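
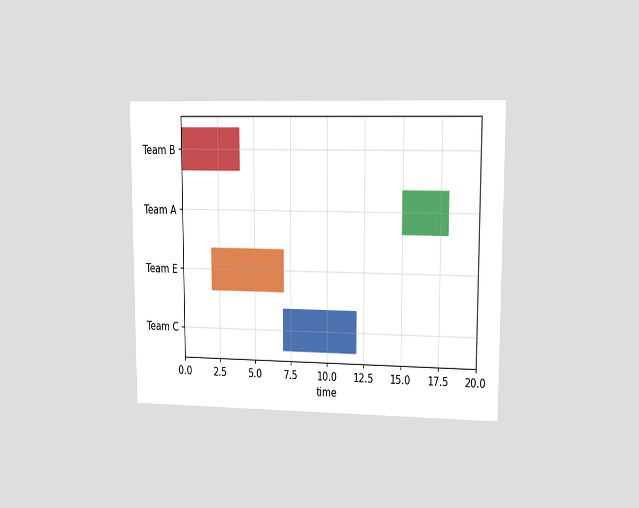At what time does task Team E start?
2

The chart is viewed at a slight angle. The Team E bar begins at t=2.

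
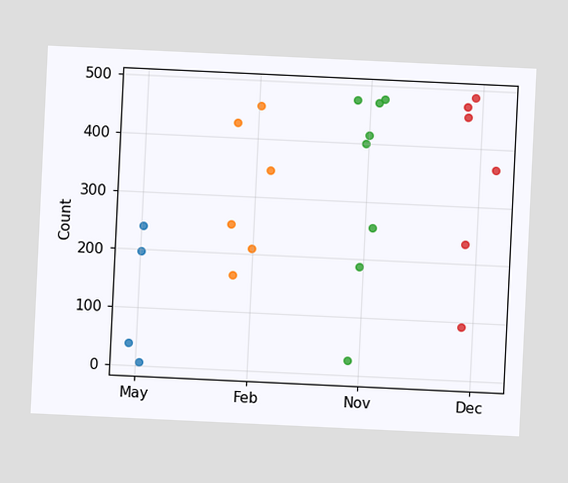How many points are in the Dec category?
6

The chart is tilted about 3° clockwise. Counting the markers in the Dec column gives 6.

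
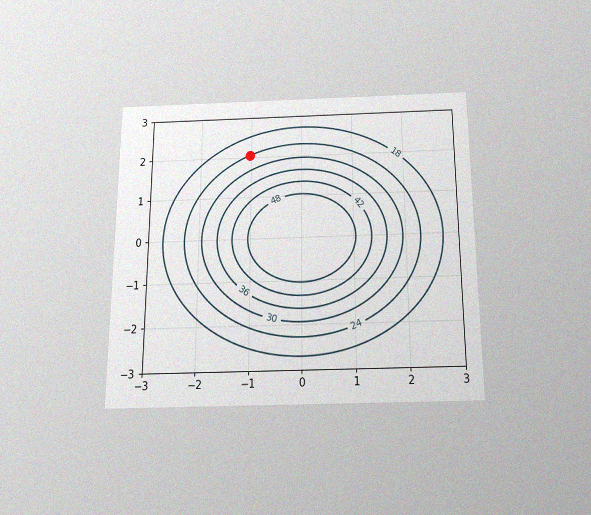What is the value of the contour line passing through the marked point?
The chart is viewed slightly from below, with some photo noise. The marked point sits on the contour labelled 24.

24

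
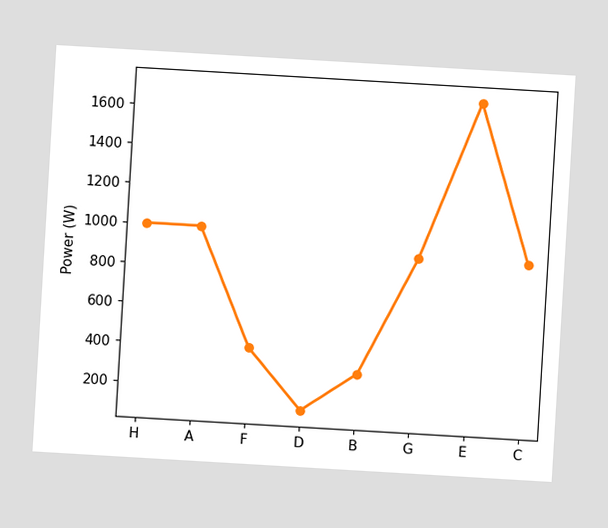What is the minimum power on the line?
100W

The chart is tilted about 3° clockwise. The lowest point is at D, and reading across to the y-axis gives 100W.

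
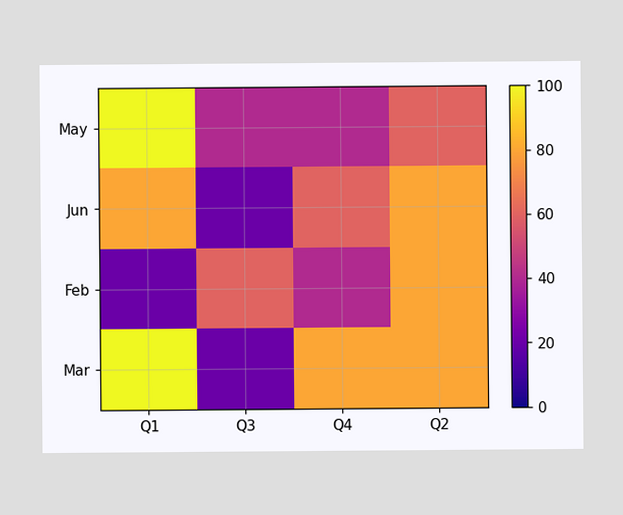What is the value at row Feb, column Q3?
60

Matching cell (Feb, Q3) against the colorbar gives 60.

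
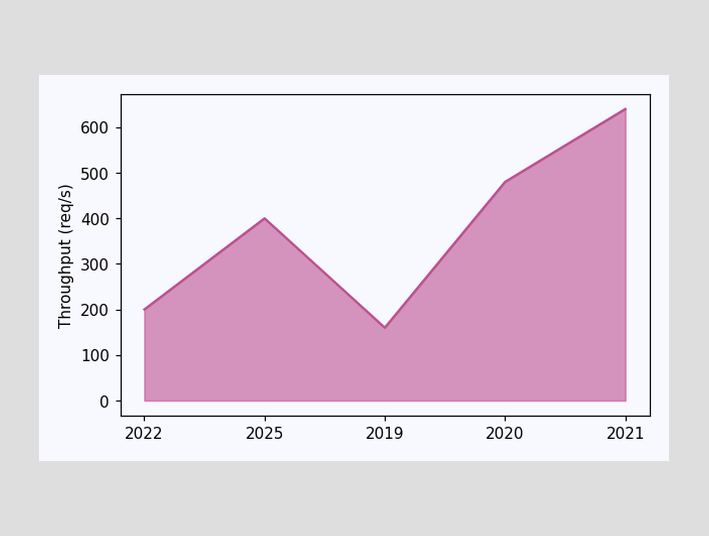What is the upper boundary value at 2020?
480req/s

At 2020 the upper boundary is at 480req/s.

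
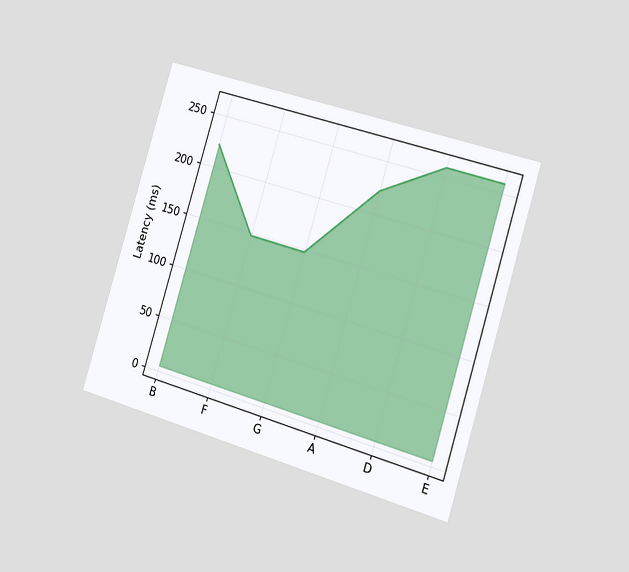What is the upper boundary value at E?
The chart is tilted about 17° clockwise and viewed slightly from the right. At E the upper boundary is at 259ms.

259ms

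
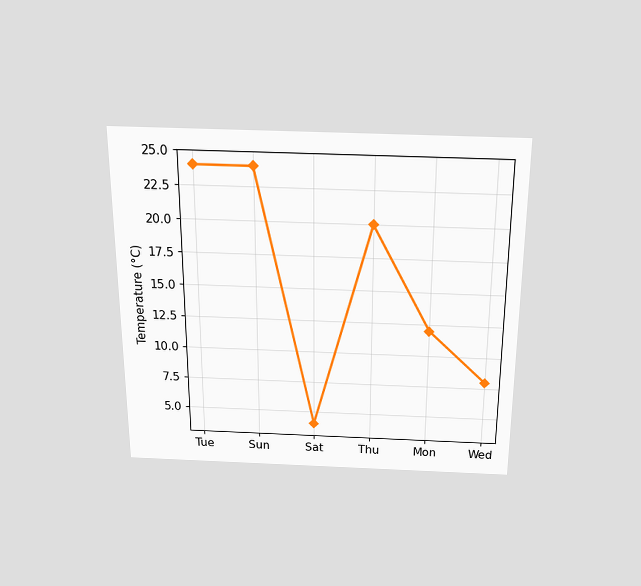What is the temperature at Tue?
The chart is viewed slightly from above. At Tue, the line is at 24°C.

24°C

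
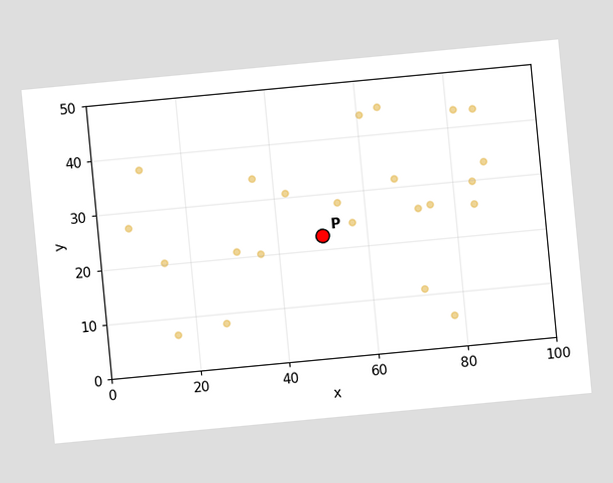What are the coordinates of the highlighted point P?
The chart is tilted about 5° counter-clockwise. Following the gridlines from P to each axis, P sits at (50, 22.5).

(50, 22.5)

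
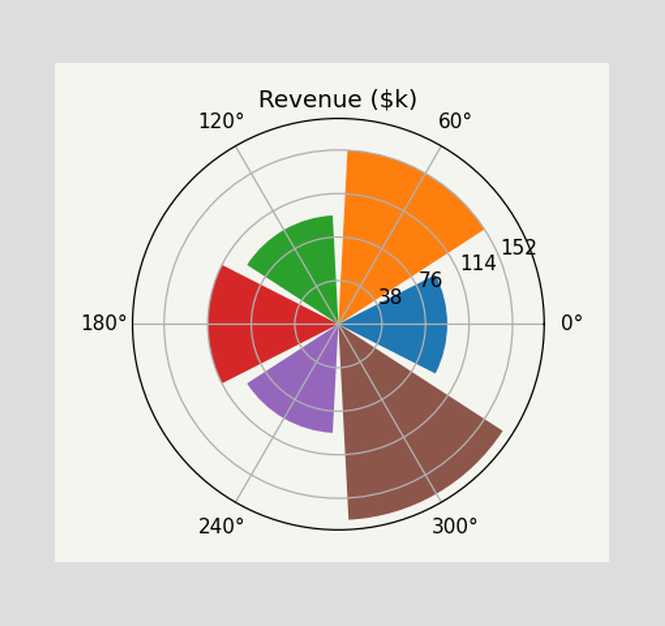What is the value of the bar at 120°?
$95k

The bar at 120° reaches $95k on the radial axis.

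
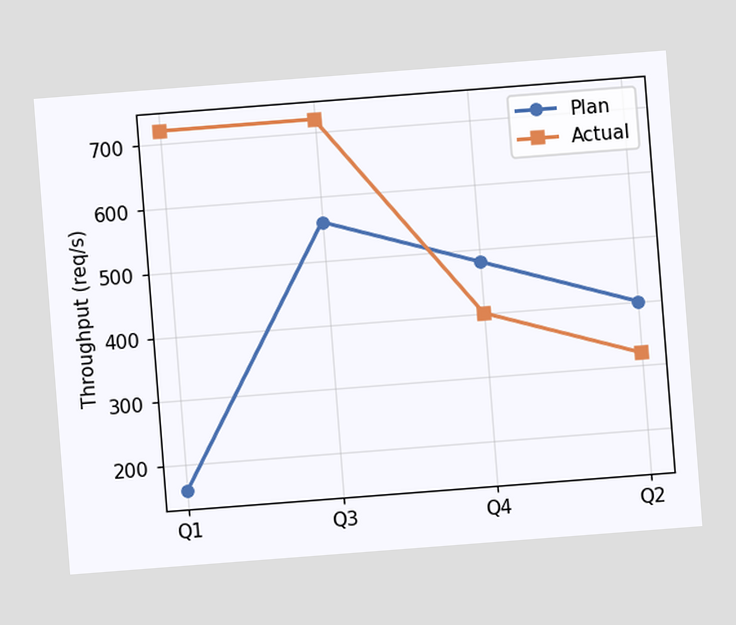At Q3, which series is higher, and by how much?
The chart is tilted about 4° counter-clockwise. At Q3, Actual sits above the other line by 160req/s.

Actual, by 160req/s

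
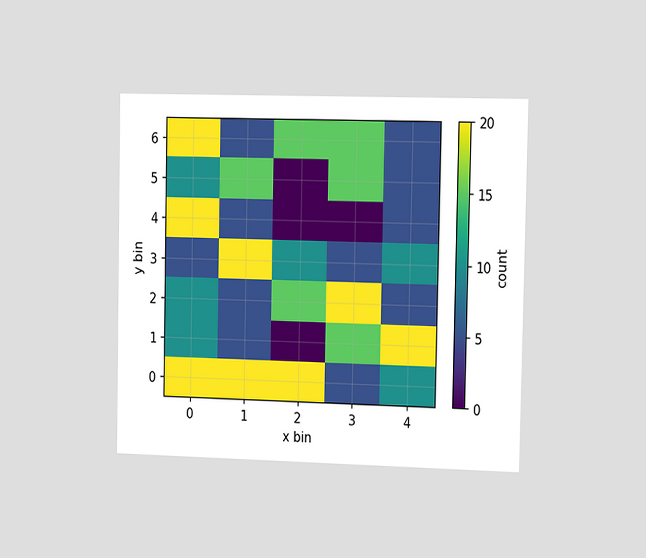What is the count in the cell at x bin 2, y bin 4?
0

The chart is viewed slightly from the right. Matching the cell (2, 4) against the colorbar gives 0.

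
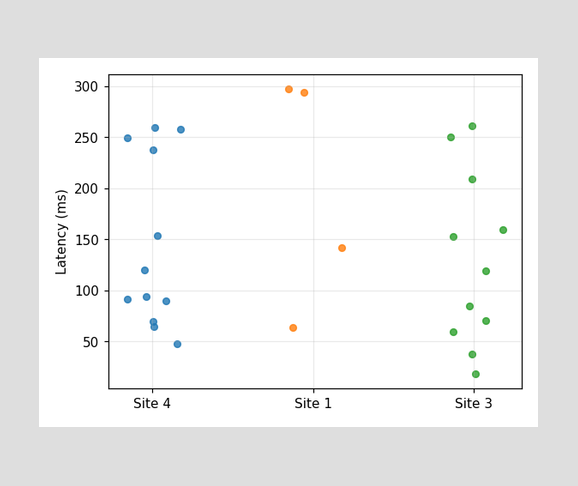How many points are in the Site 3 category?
11

Counting the markers in the Site 3 column gives 11.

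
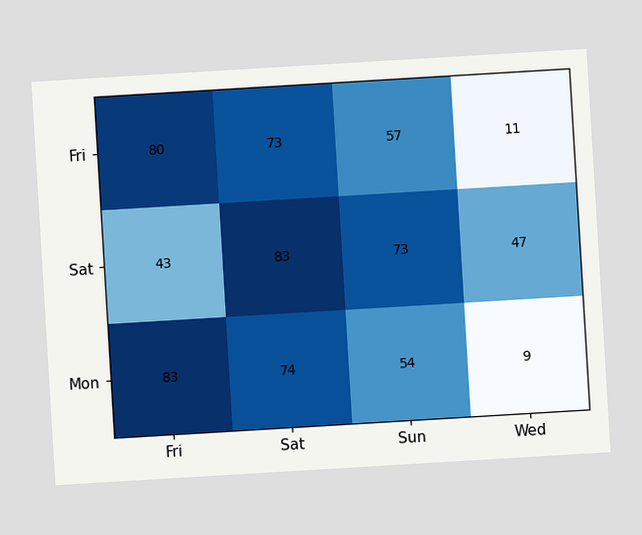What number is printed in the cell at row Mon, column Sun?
54

The chart is tilted about 3° counter-clockwise. The (Mon, Sun) cell reads 54.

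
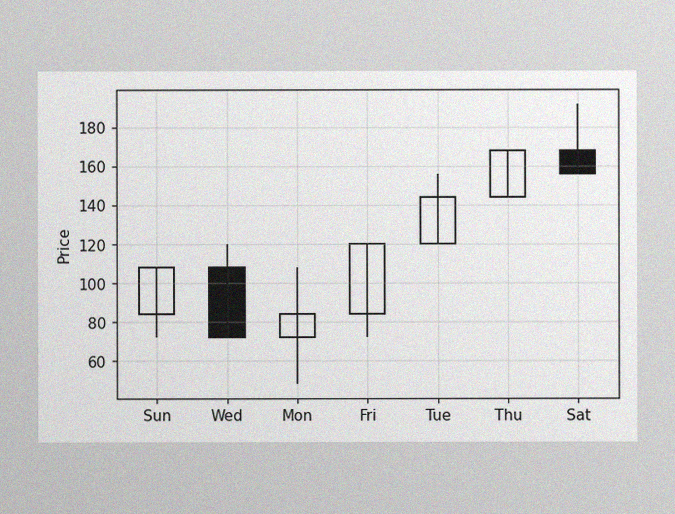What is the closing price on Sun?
The image has some photo noise and uneven lighting. The Sun candle closes at 108.

108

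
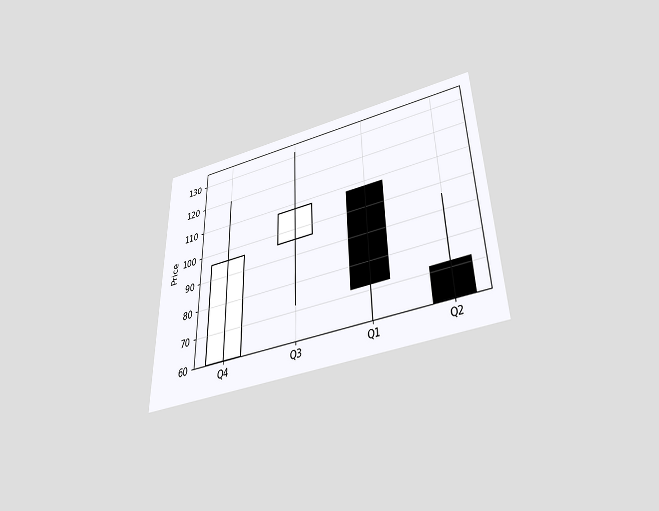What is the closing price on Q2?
60

The chart is viewed slightly from below. The Q2 candle closes at 60.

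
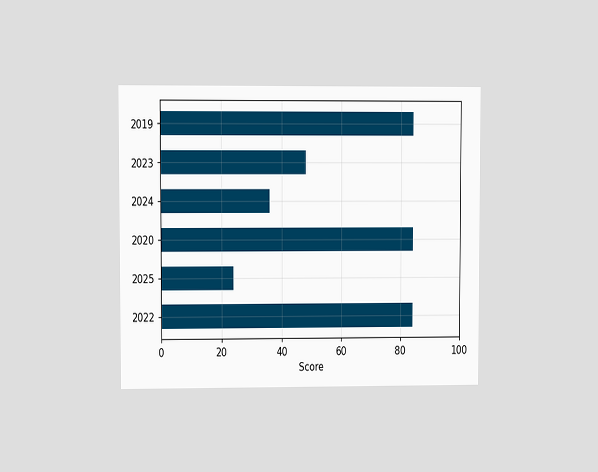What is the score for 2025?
The chart is viewed at a slight angle. Reading along the chart's x-axis, the 2025 bar reaches 24.

24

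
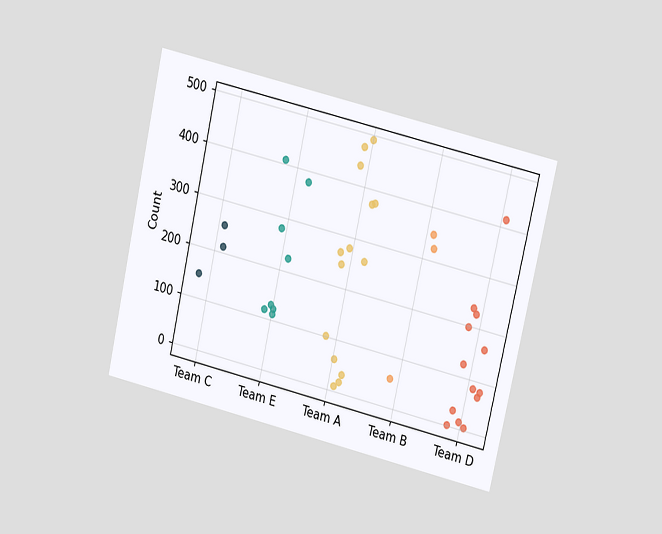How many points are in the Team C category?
3

The chart is tilted about 13° clockwise and viewed at a slight angle. Counting the markers in the Team C column gives 3.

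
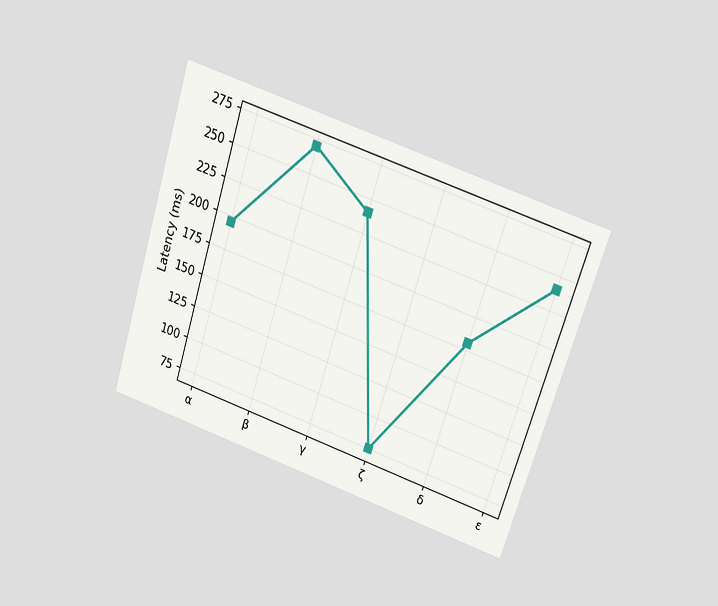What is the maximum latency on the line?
270ms

The chart is tilted about 18° clockwise and viewed slightly from above. The highest point is at β, and reading across to the y-axis gives 270ms.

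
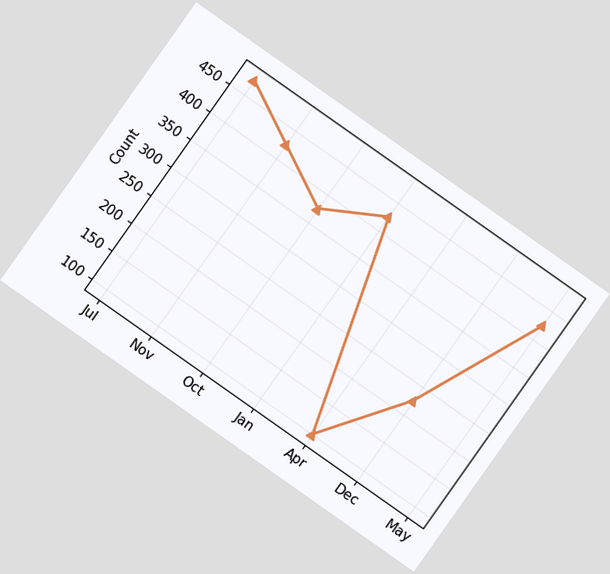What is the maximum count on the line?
475

The chart is tilted about 35° clockwise. The highest point is at Jul, and reading across to the y-axis gives 475.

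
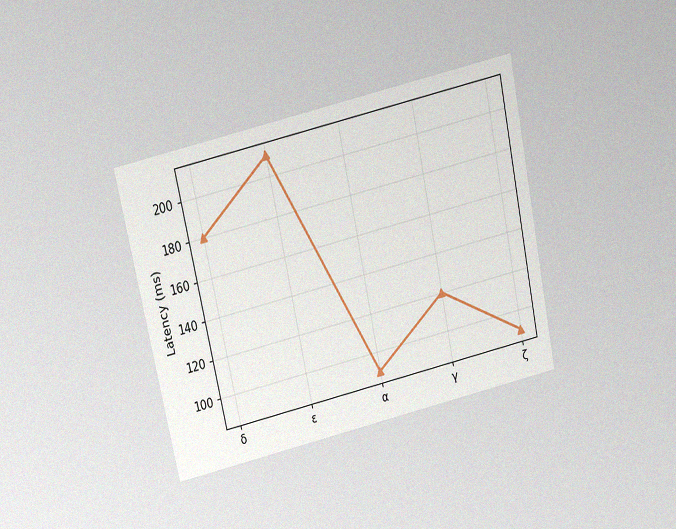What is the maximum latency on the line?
The chart is tilted about 12° counter-clockwise and viewed slightly from above, with some photo noise. The highest point is at ε, and reading across to the y-axis gives 210ms.

210ms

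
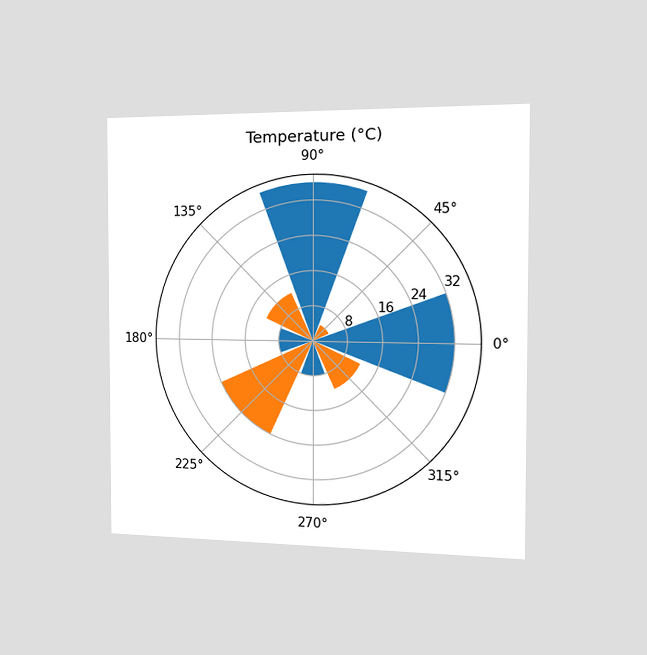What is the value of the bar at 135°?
12°C

The chart is viewed slightly from the right. The bar at 135° reaches 12°C on the radial axis.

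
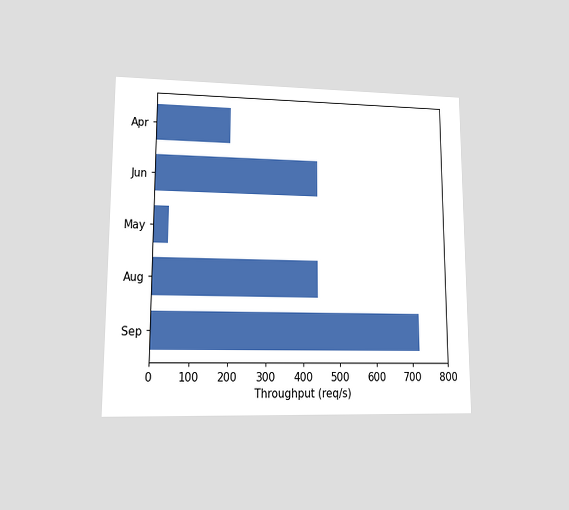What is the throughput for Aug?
440req/s

The chart is viewed at a slight angle. Reading along the chart's x-axis, the Aug bar reaches 440req/s.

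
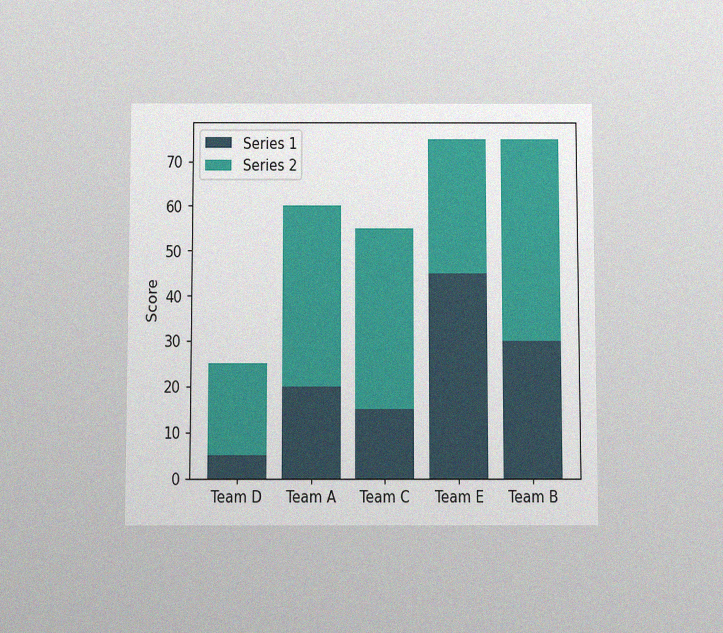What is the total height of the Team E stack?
The chart is viewed slightly from below, with some photo noise. The Team E stack's top reaches 75 on the y-axis.

75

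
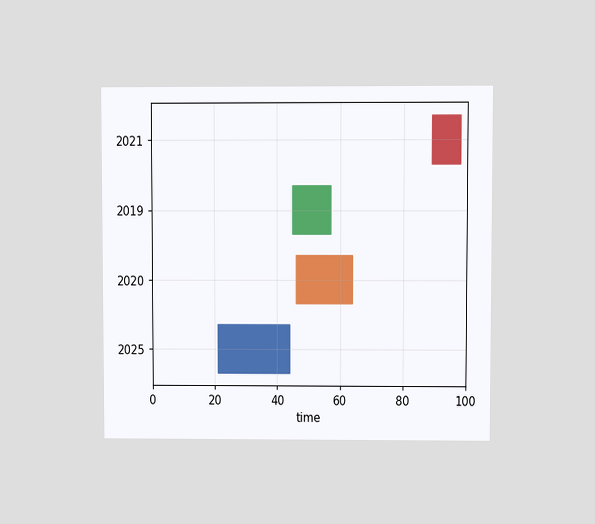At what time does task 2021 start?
89

The chart is viewed at a slight angle. The 2021 bar begins at t=89.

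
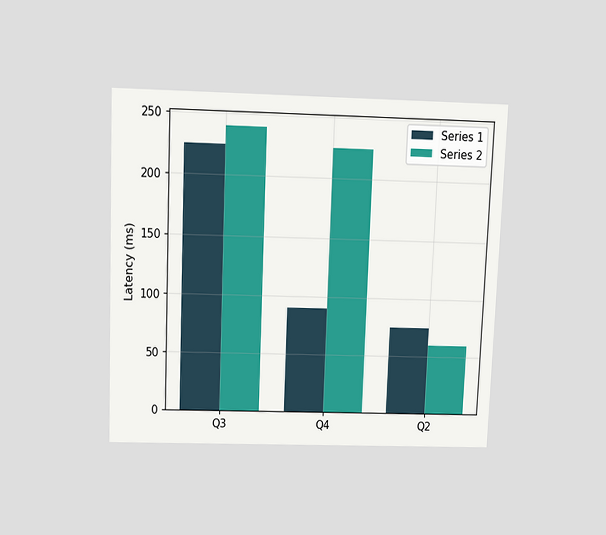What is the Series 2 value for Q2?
The chart is tilted about 2° clockwise and viewed slightly from above. The Series 2 bar at Q2 reaches 60ms on the y-axis.

60ms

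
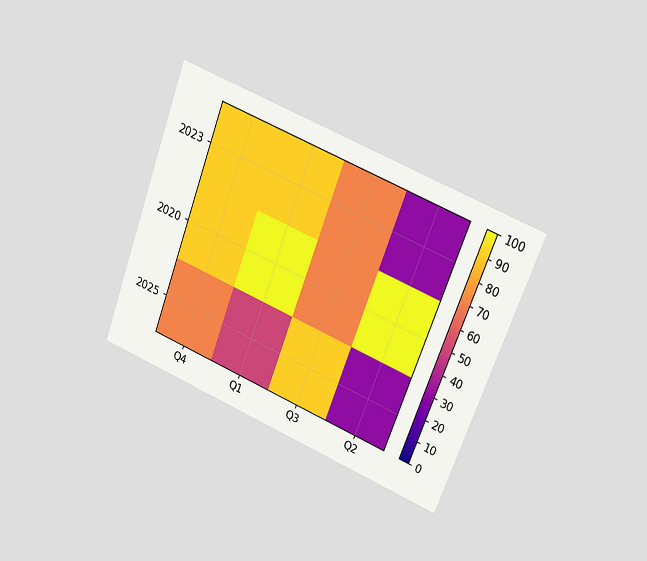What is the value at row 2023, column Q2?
30

The chart is tilted about 21° clockwise and viewed at a slight angle. Matching cell (2023, Q2) against the colorbar gives 30.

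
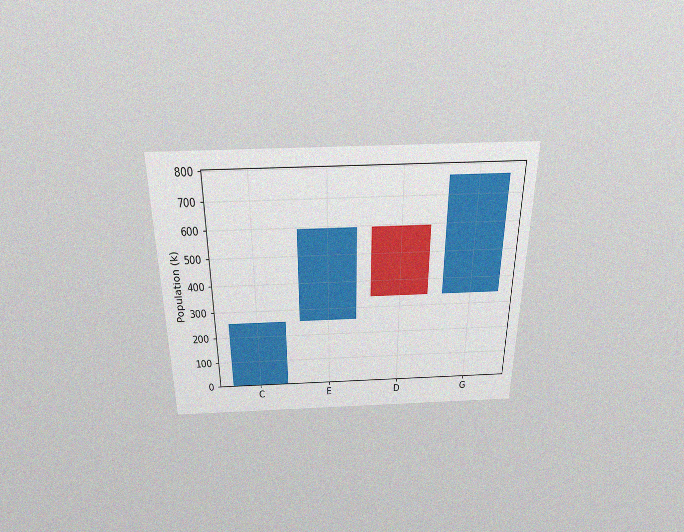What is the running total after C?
255k

The chart is viewed slightly from above, with some photo noise. After C the running total reaches 255k.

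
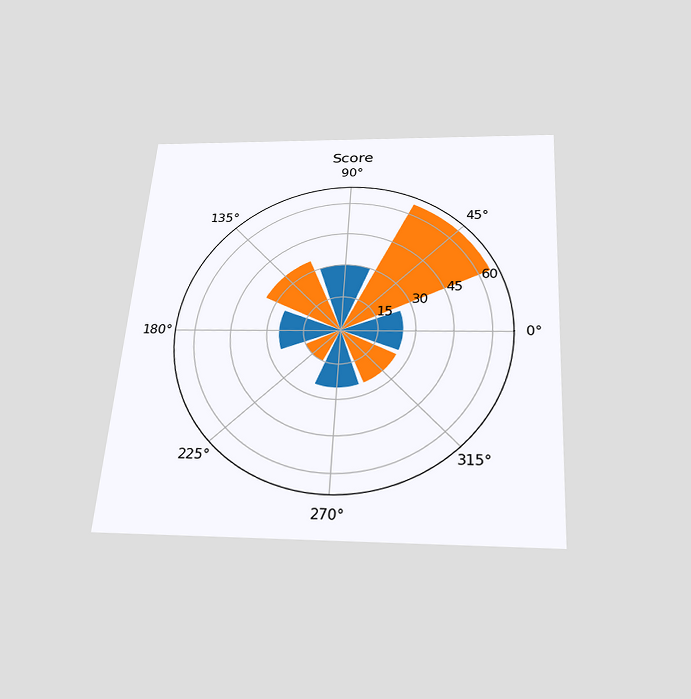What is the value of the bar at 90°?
30

The chart is tilted about 4° clockwise and viewed slightly from below. The bar at 90° reaches 30 on the radial axis.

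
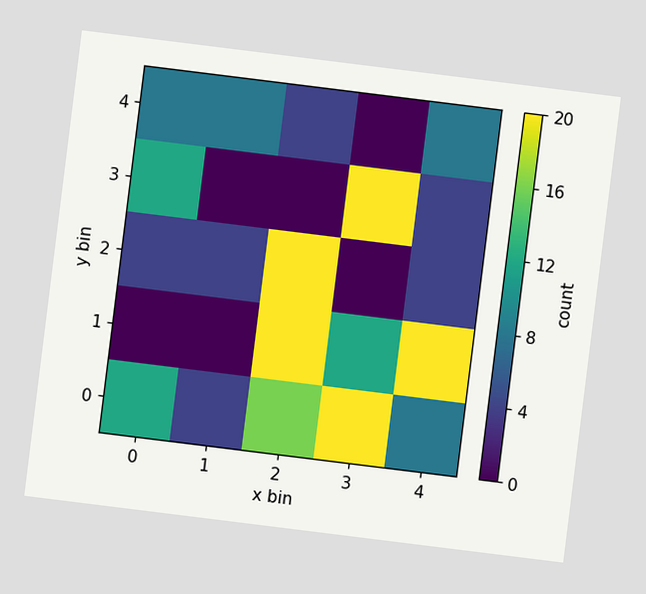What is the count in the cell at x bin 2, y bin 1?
20

The chart is tilted about 7° clockwise. Matching the cell (2, 1) against the colorbar gives 20.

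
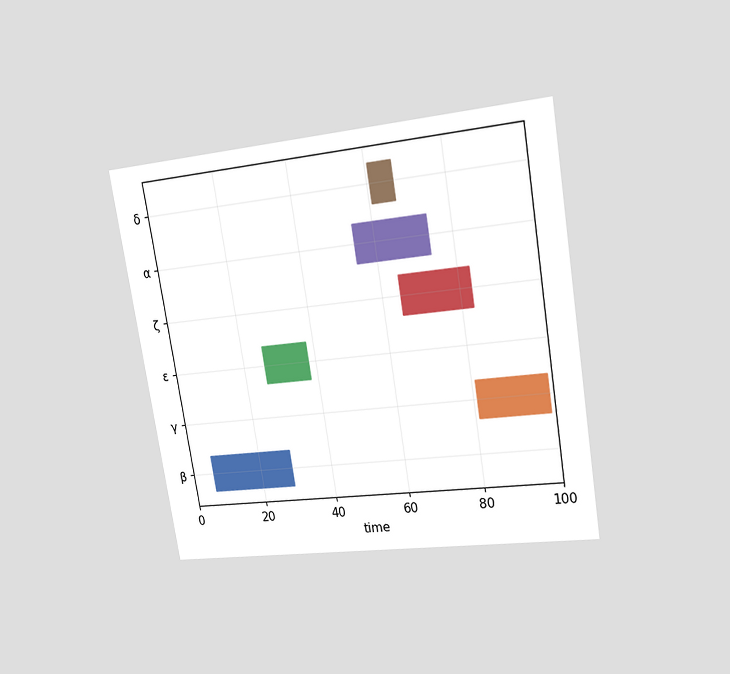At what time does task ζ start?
The chart is tilted about 9° counter-clockwise and viewed at a slight angle. The ζ bar begins at t=65.

65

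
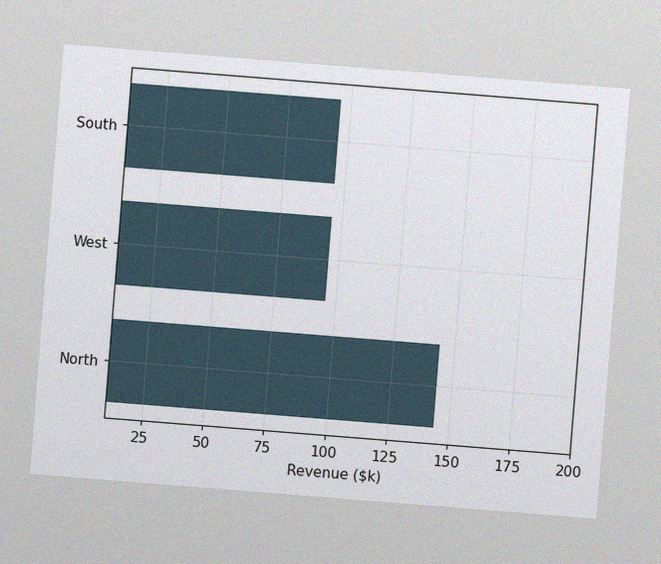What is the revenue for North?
$144k

The chart is tilted about 5° clockwise, with some photo noise. Reading along the chart's x-axis, the North bar reaches $144k.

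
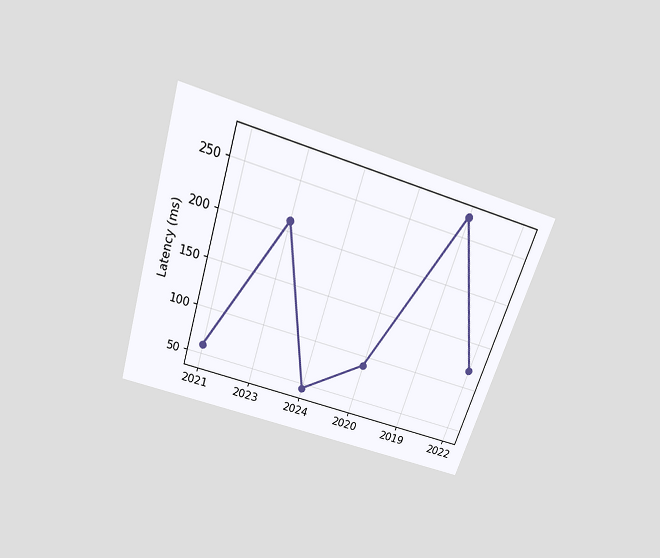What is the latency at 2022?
The chart is tilted about 18° clockwise and viewed slightly from above. At 2022, the line is at 120ms.

120ms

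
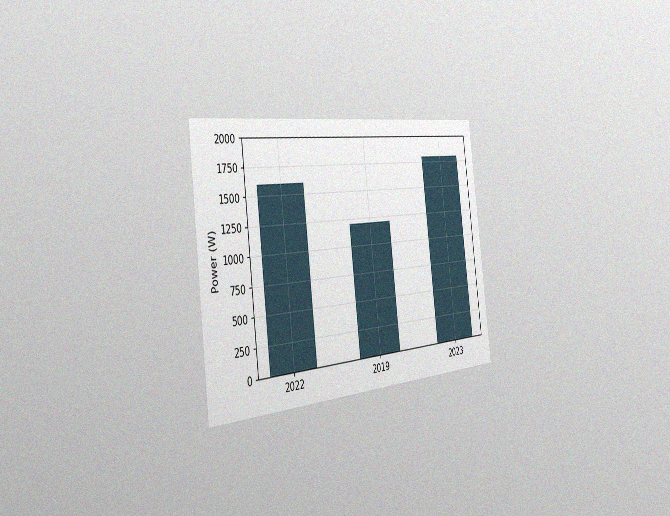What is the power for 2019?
1200W

The chart is tilted about 7° counter-clockwise and viewed slightly from the left, with some photo noise. Reading along the chart's y-axis, the 2019 bar reaches 1200W.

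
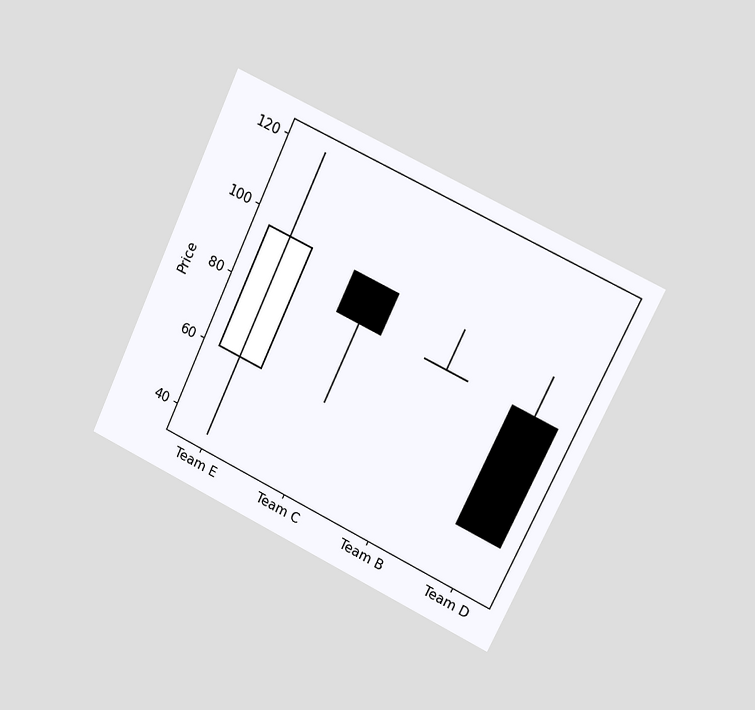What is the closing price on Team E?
96

The chart is tilted about 25° clockwise and viewed slightly from the right. The Team E candle closes at 96.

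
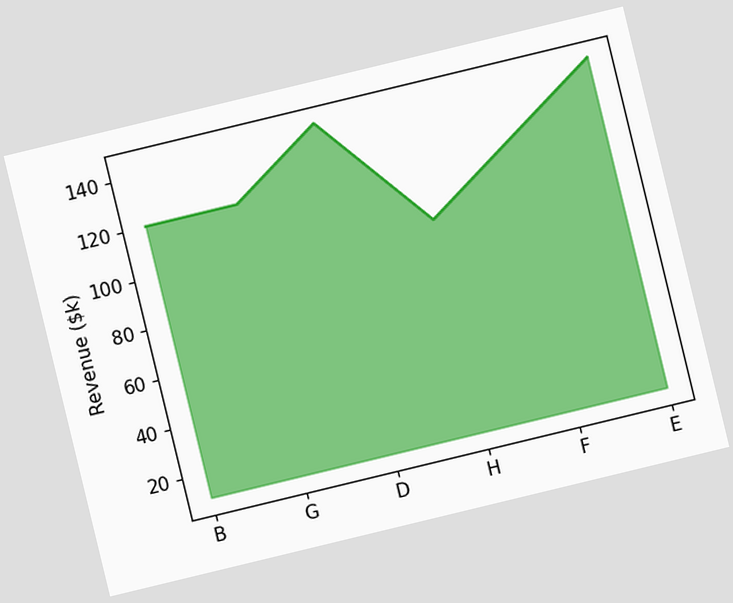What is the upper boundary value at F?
The chart is tilted about 14° counter-clockwise. At F the upper boundary is at $120k.

$120k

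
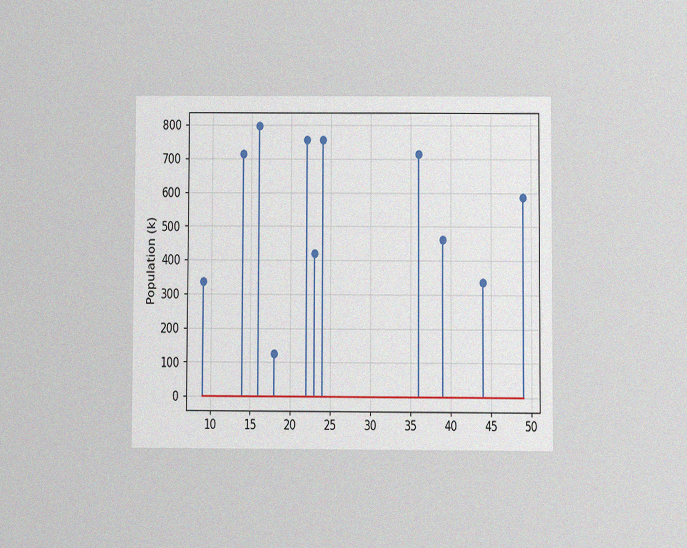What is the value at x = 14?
The chart is viewed at a slight angle, with some photo noise. The stem at x=14 reaches 714k.

714k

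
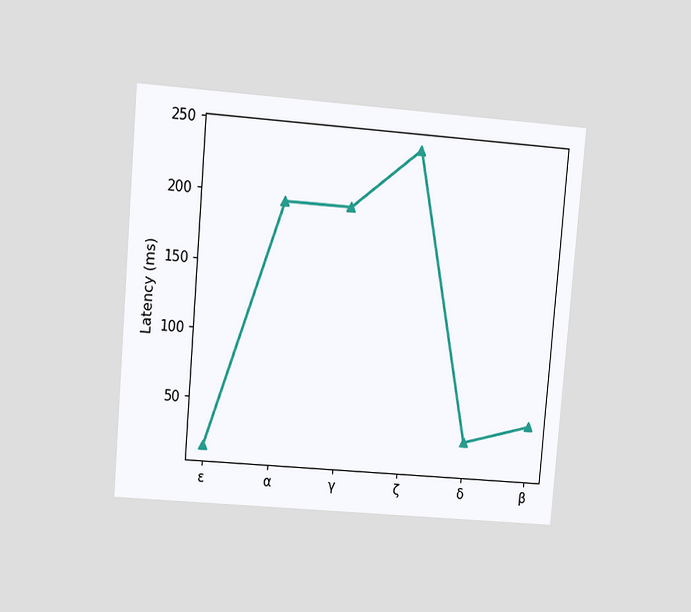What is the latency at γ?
195ms

The chart is tilted about 5° clockwise and viewed at a slight angle. At γ, the line is at 195ms.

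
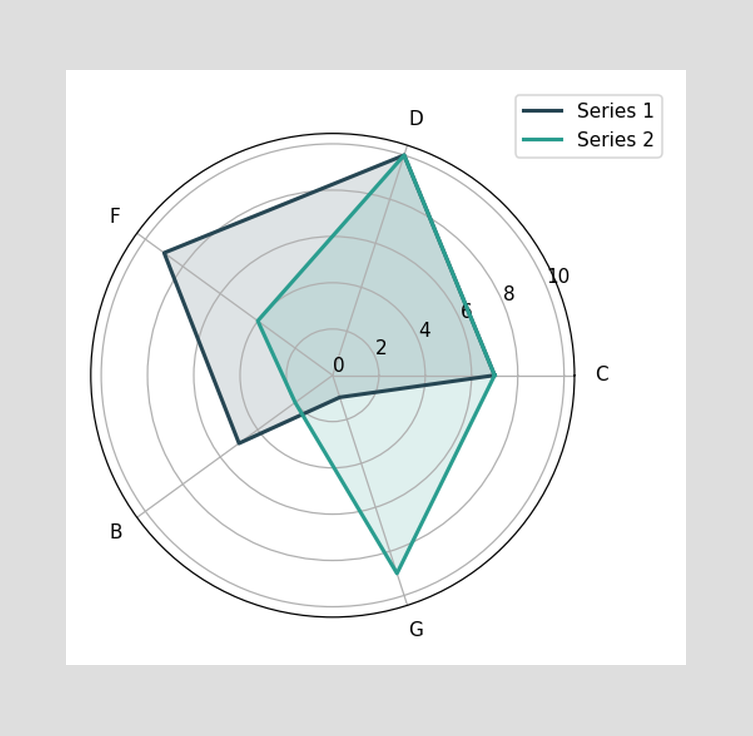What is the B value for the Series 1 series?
5

On the B axis, Series 1 reaches 5.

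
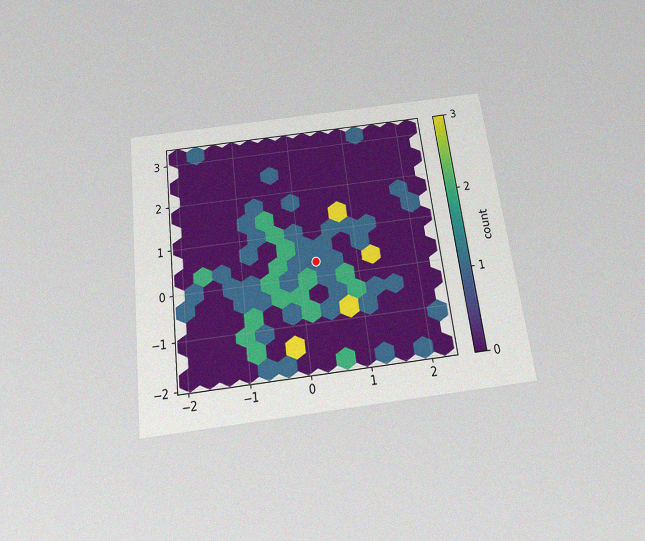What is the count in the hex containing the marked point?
1

The chart is tilted about 7° counter-clockwise and viewed slightly from below, with some photo noise. The marked hex reads 1 on the colorbar.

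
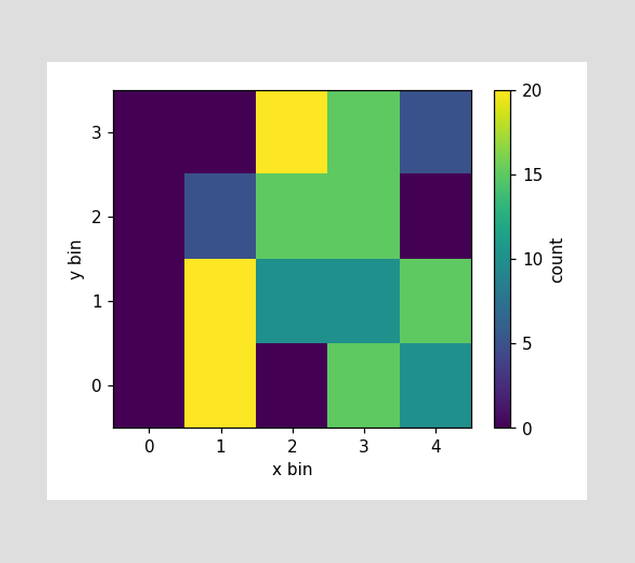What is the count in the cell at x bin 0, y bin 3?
0

Matching the cell (0, 3) against the colorbar gives 0.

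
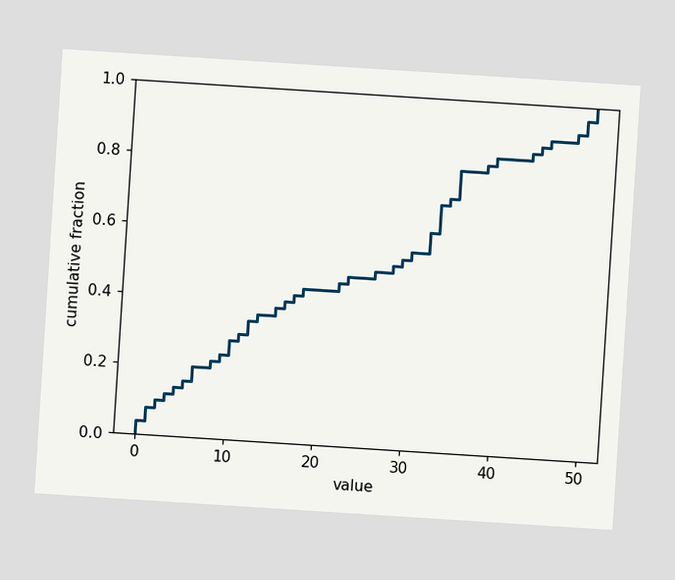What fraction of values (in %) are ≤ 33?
70%

The chart is tilted about 4° clockwise. At x=33 the ECDF step is at 70%.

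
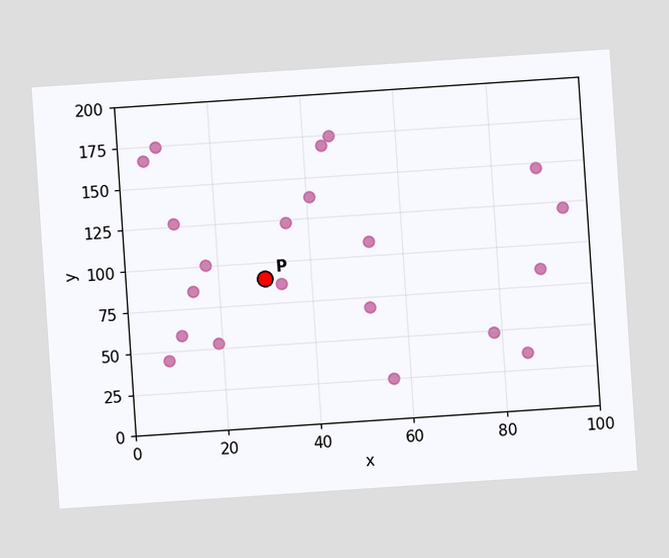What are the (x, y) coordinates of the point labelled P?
(30, 90)

The chart is tilted about 4° counter-clockwise. Following the gridlines from P to each axis, P sits at (30, 90).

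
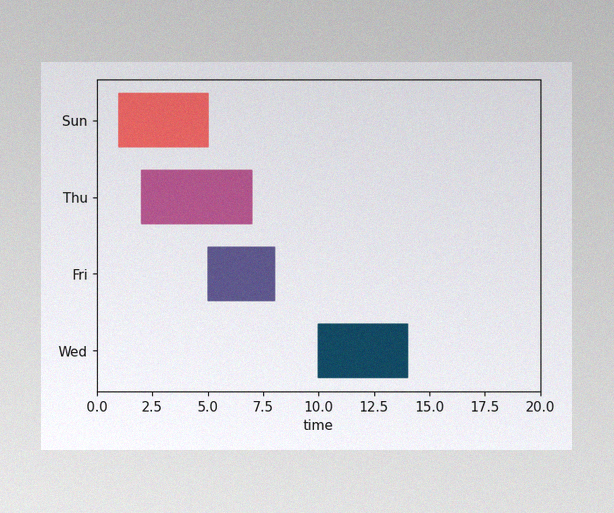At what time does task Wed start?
The image has some photo noise and uneven lighting. The Wed bar begins at t=10.

10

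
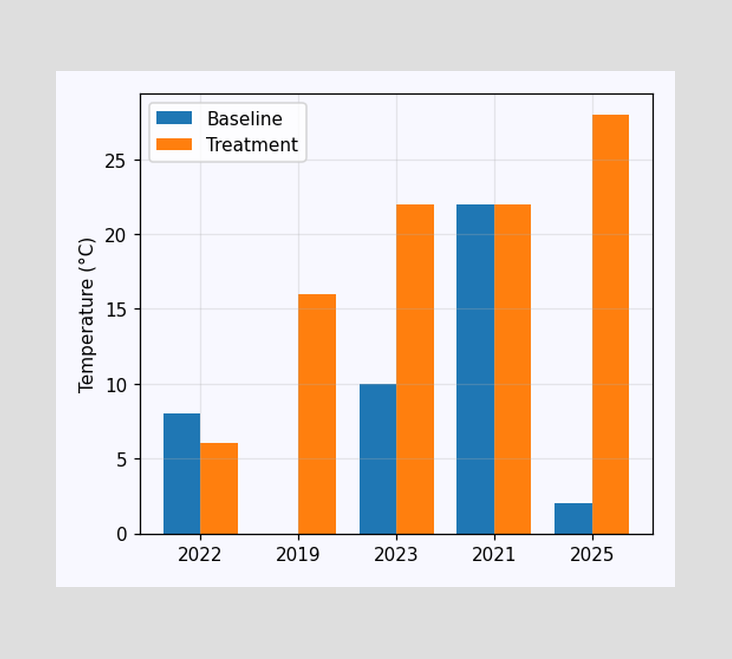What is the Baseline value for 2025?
2°C

The Baseline bar at 2025 reaches 2°C on the y-axis.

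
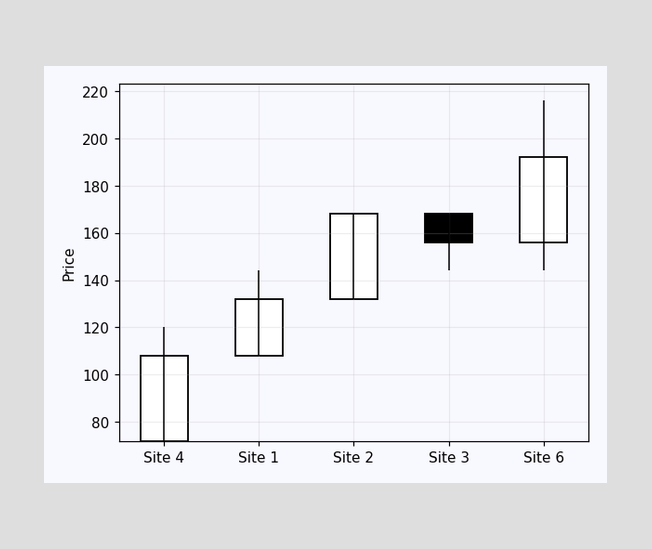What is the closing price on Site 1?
132

The Site 1 candle closes at 132.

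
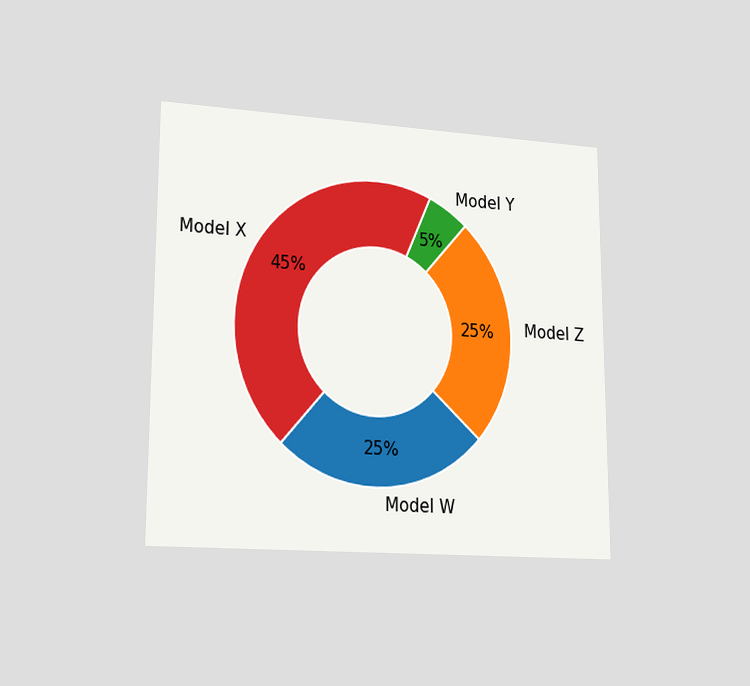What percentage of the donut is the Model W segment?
25%

The chart is viewed slightly from the left. The Model W segment takes up 25% of the ring.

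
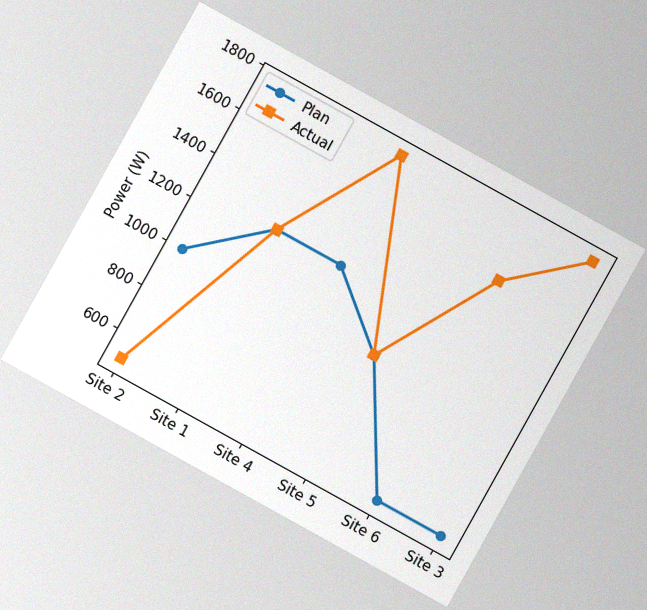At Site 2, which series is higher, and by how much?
The chart is tilted about 29° clockwise, with some photo noise. At Site 2, Plan sits above the other line by 500W.

Plan, by 500W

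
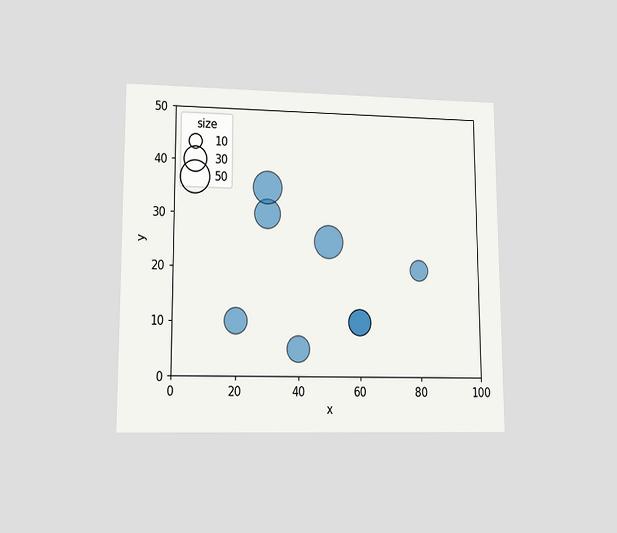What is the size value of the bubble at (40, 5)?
The chart is viewed at a slight angle. Matching the bubble at (40, 5) against the size legend gives 30.

30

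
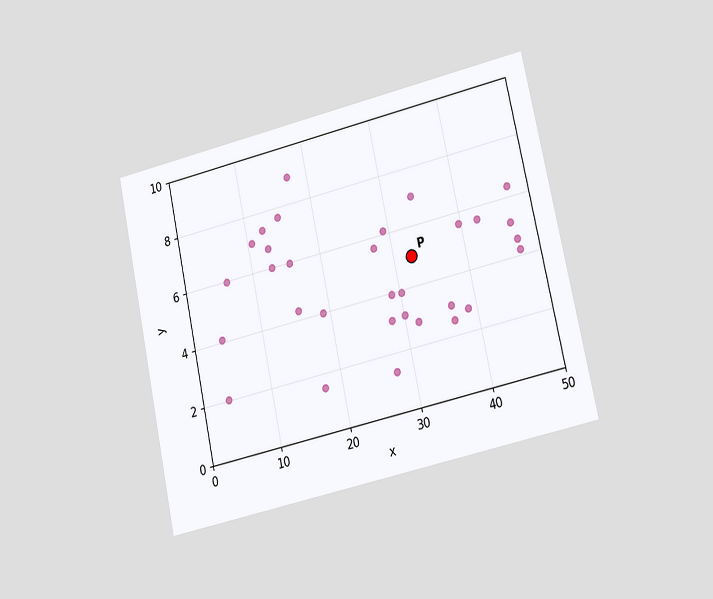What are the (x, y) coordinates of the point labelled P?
The chart is tilted about 12° counter-clockwise and viewed slightly from the right. Following the gridlines from P to each axis, P sits at (32.5, 5).

(32.5, 5)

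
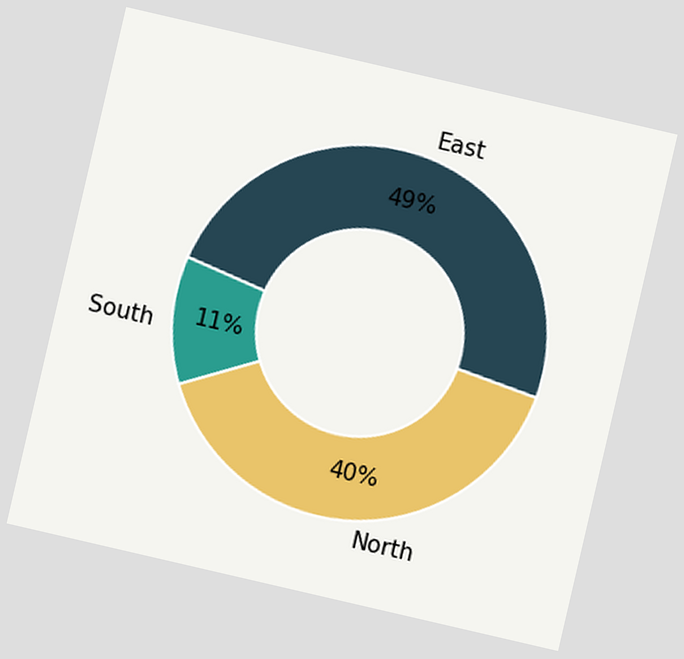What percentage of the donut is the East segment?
The chart is tilted about 13° clockwise. The East segment takes up 49% of the ring.

49%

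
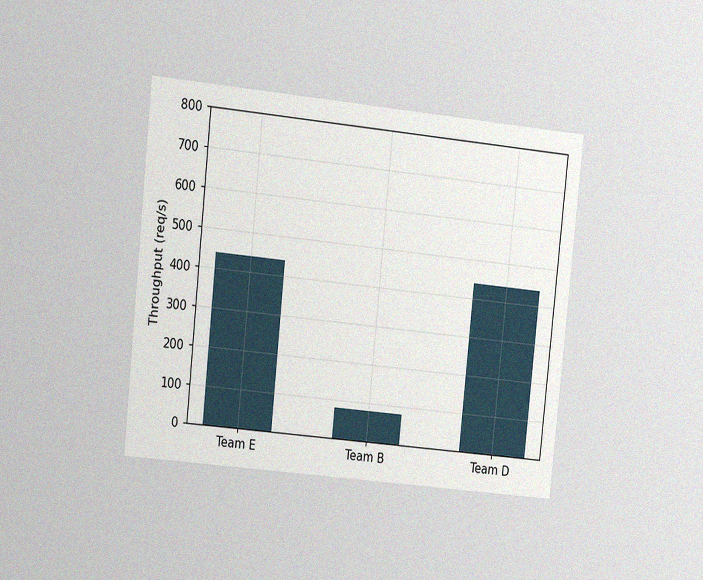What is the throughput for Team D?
440req/s

The chart is tilted about 6° clockwise and viewed at a slight angle, with some photo noise. Reading along the chart's y-axis, the Team D bar reaches 440req/s.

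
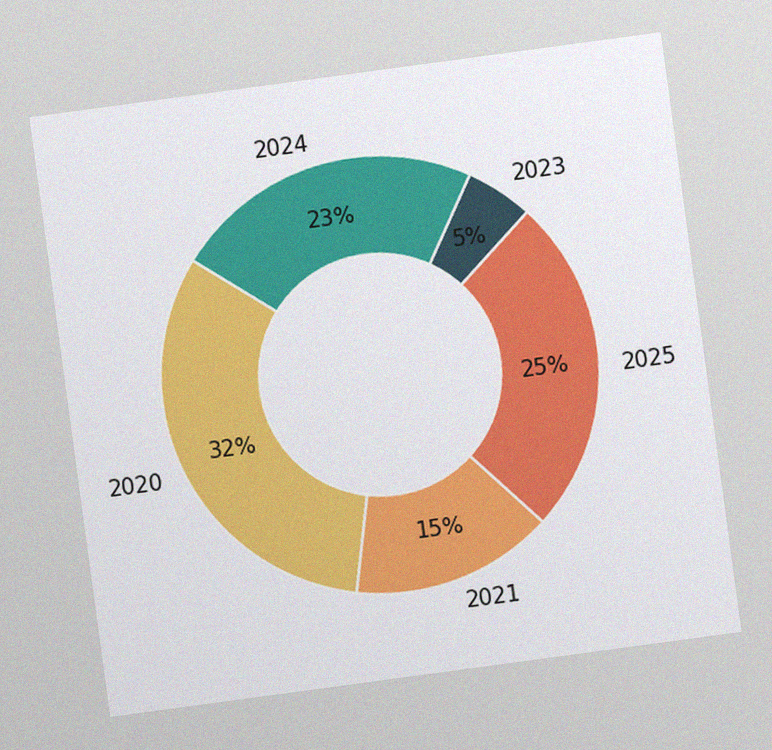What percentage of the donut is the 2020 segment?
32%

The chart is tilted about 8° counter-clockwise, with some photo noise. The 2020 segment takes up 32% of the ring.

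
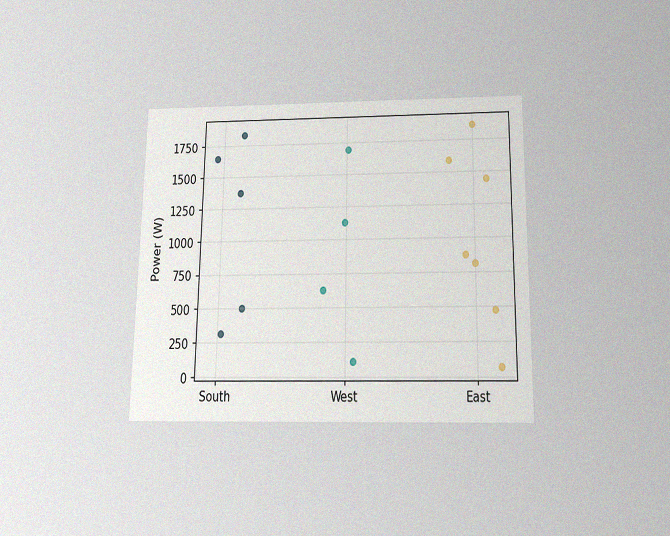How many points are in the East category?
7

The chart is viewed slightly from below, with some photo noise. Counting the markers in the East column gives 7.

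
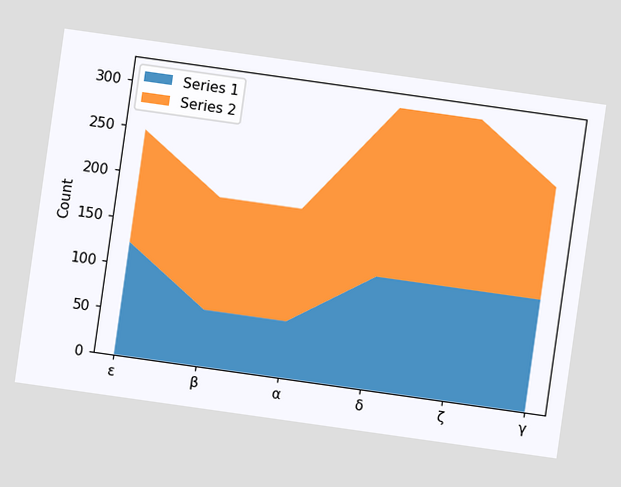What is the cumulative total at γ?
The chart is tilted about 8° clockwise. The stacked total at γ reaches 248.

248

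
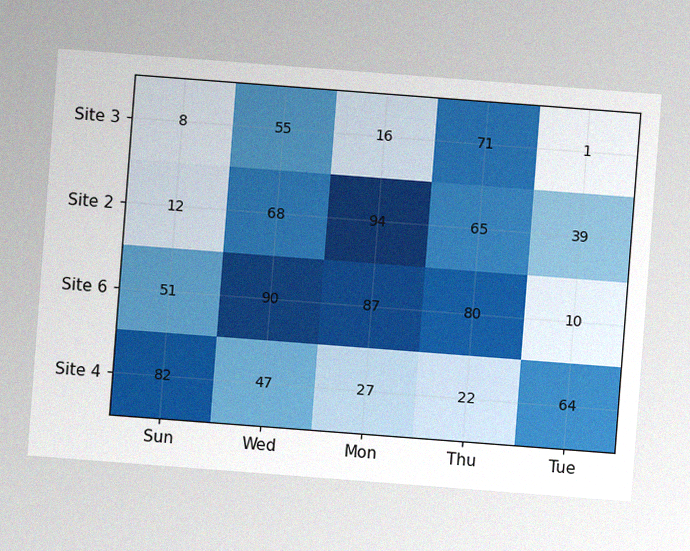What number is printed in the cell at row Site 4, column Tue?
64

The chart is tilted about 4° clockwise, with some photo noise. The (Site 4, Tue) cell reads 64.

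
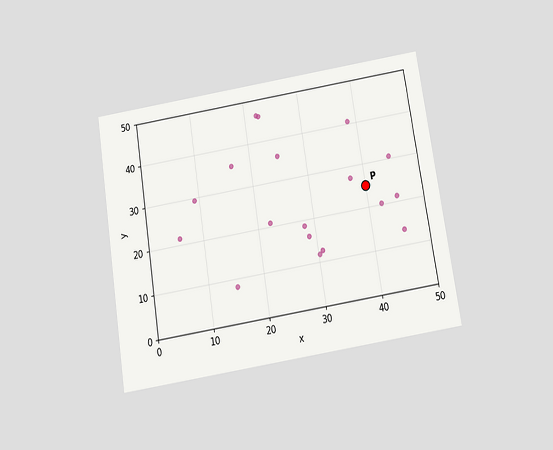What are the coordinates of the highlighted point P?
(40, 25)

The chart is tilted about 9° counter-clockwise and viewed slightly from below. Following the gridlines from P to each axis, P sits at (40, 25).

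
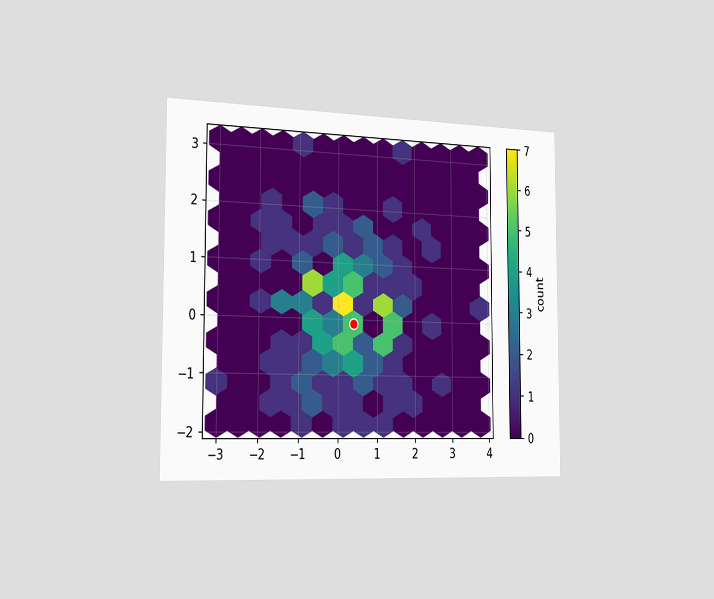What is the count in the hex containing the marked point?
5

The chart is viewed slightly from the left. The marked hex reads 5 on the colorbar.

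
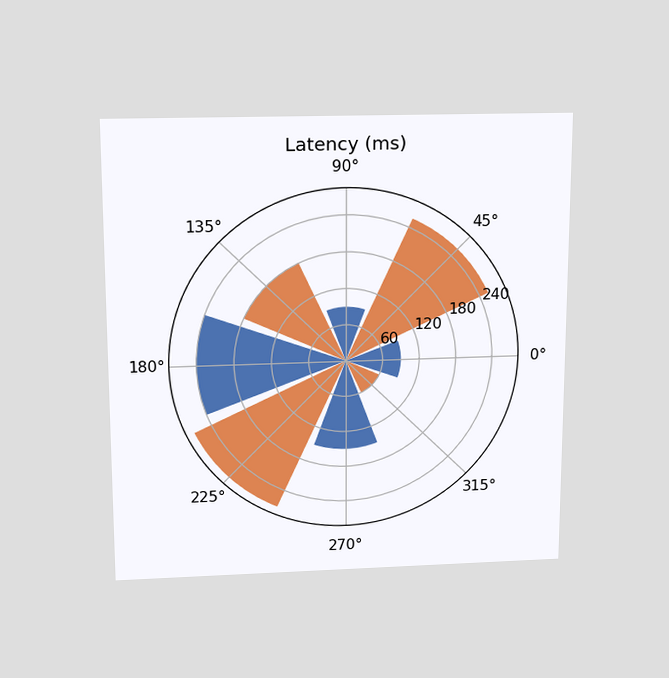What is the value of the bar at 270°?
The chart is viewed slightly from above. The bar at 270° reaches 150ms on the radial axis.

150ms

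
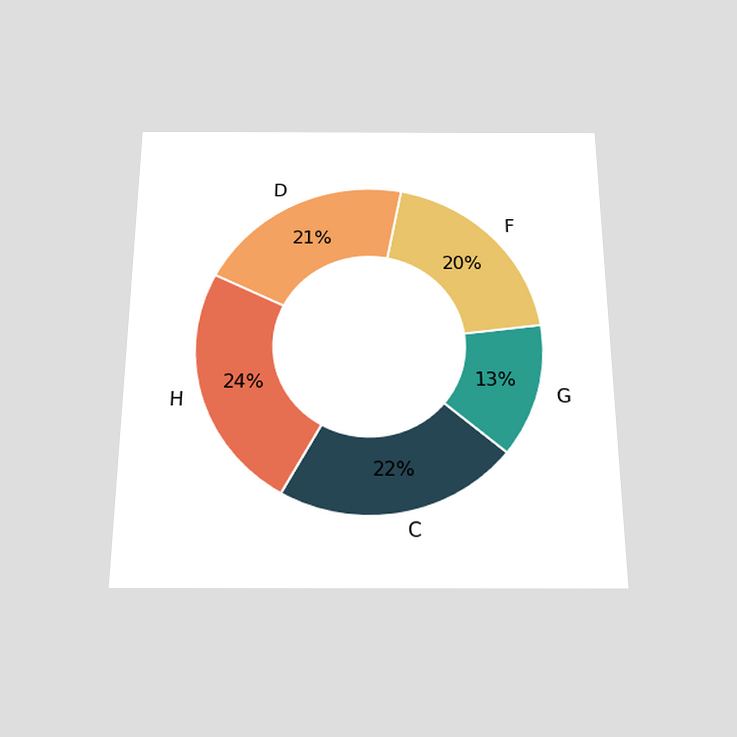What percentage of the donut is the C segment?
22%

The chart is viewed slightly from below. The C segment takes up 22% of the ring.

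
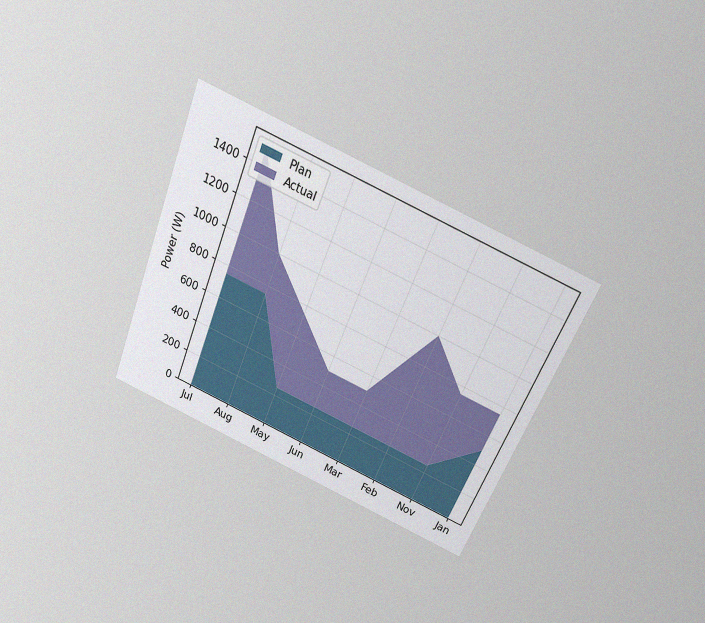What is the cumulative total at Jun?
500W

The chart is tilted about 22° clockwise and viewed slightly from above, with some photo noise. The stacked total at Jun reaches 500W.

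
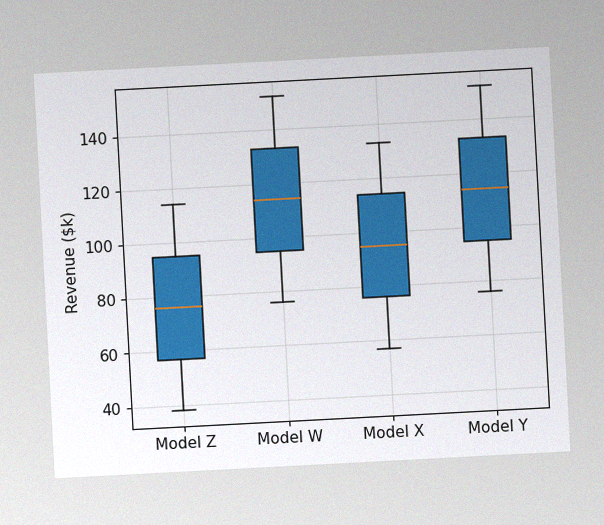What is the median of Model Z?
$76k

The chart is tilted about 3° counter-clockwise, with some photo noise. The median line in the Model Z box sits at $76k.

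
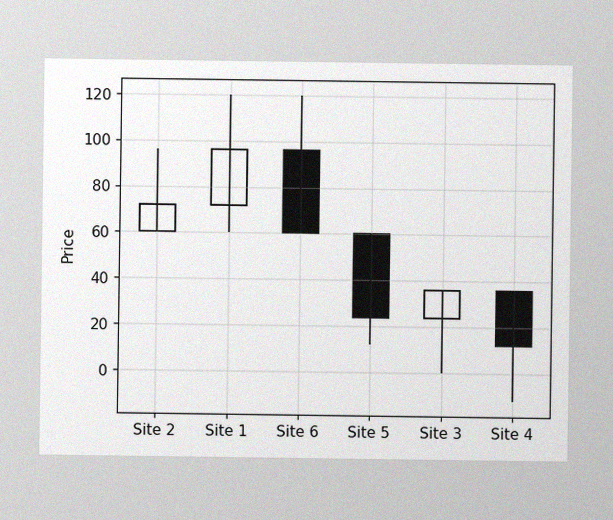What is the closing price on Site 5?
24

The image has some photo noise and uneven lighting. The Site 5 candle closes at 24.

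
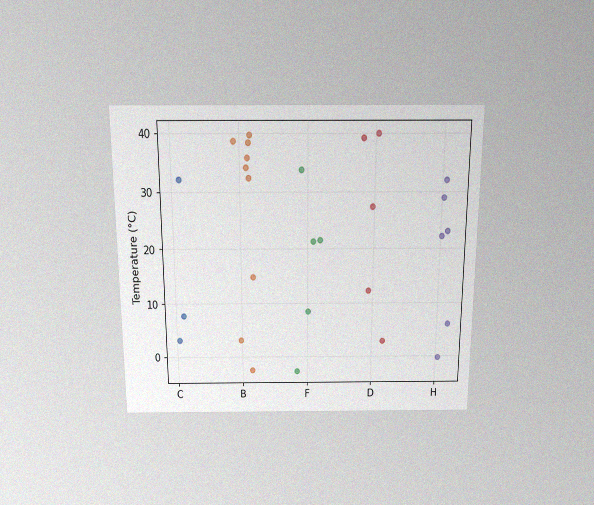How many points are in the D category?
5

The chart is viewed slightly from above, with some photo noise. Counting the markers in the D column gives 5.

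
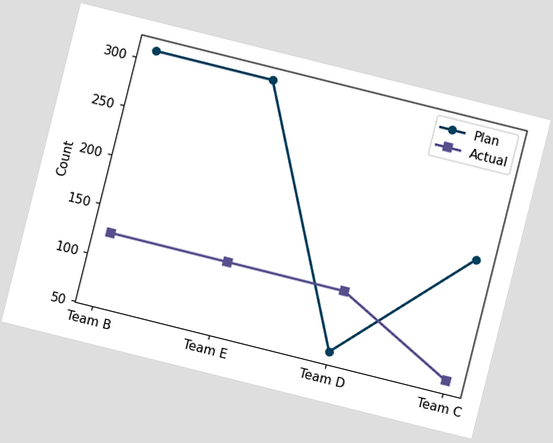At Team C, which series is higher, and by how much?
The chart is tilted about 14° clockwise. At Team C, Plan sits above the other line by 124.

Plan, by 124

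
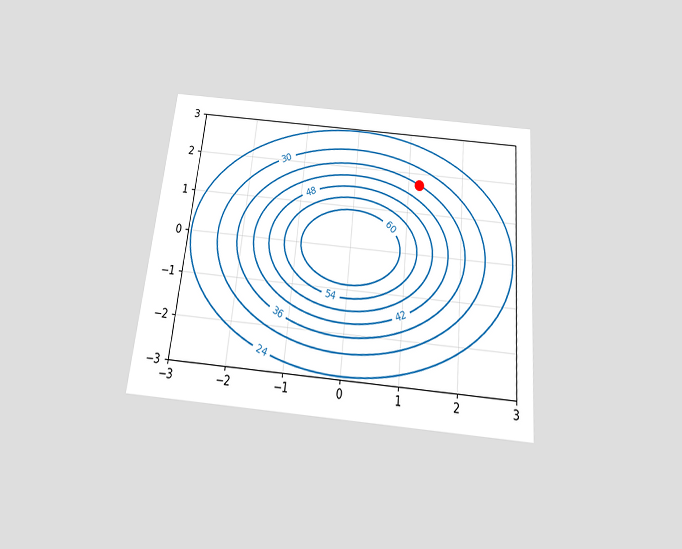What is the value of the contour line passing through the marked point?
The chart is tilted about 6° clockwise and viewed slightly from below. The marked point sits on the contour labelled 36.

36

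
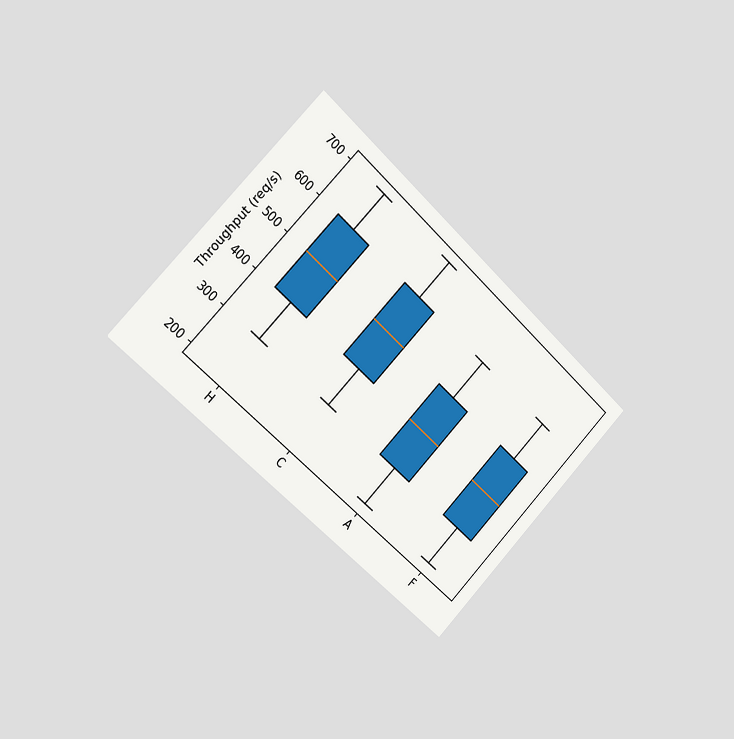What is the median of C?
500req/s

The chart is tilted about 45° clockwise and viewed slightly from the left. The median line in the C box sits at 500req/s.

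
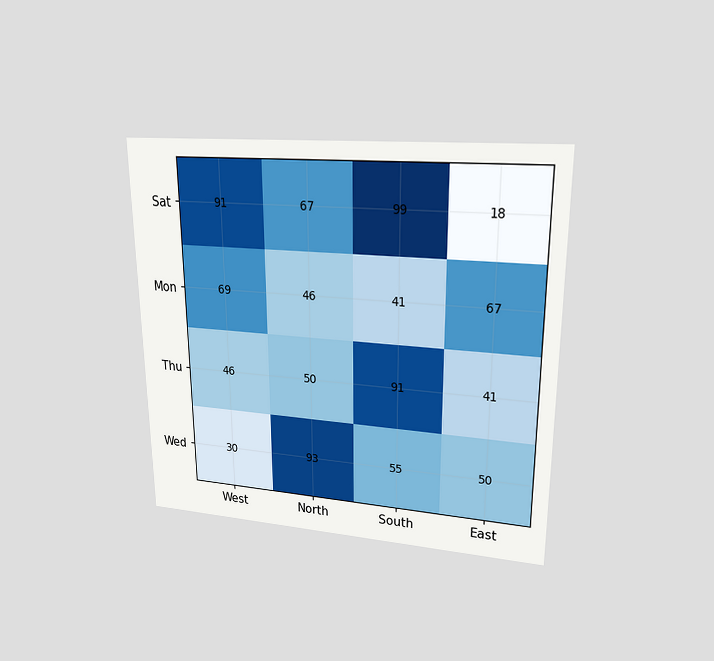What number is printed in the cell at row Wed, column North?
The chart is viewed at a slight angle. The (Wed, North) cell reads 93.

93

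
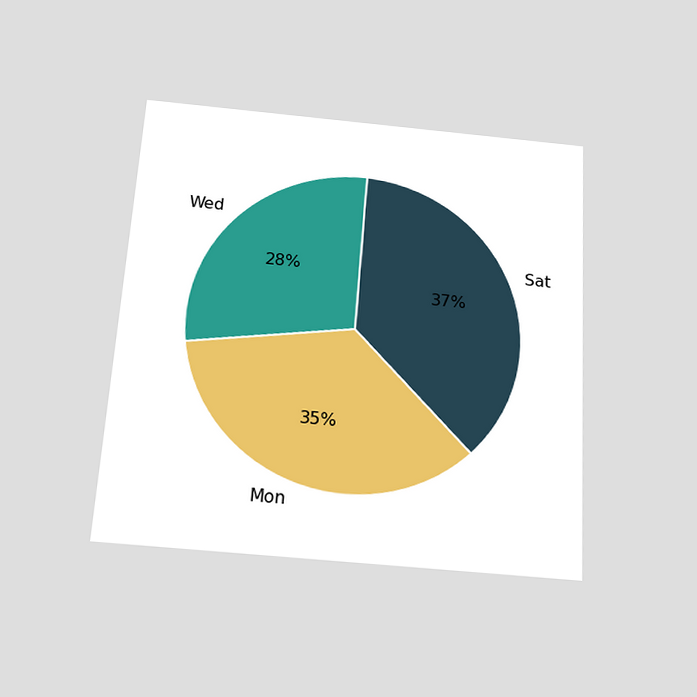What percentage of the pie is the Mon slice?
35%

The chart is tilted about 3° clockwise and viewed slightly from below. The Mon slice takes up 35% of the pie.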